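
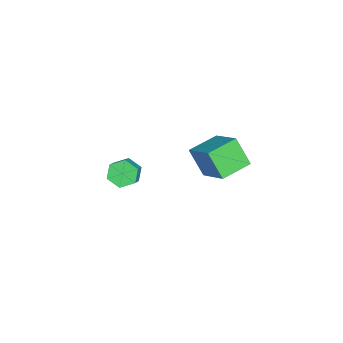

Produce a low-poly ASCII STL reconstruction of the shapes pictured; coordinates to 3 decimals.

solid 
facet normal -0.572 -0.628 -0.528
outer loop
vertex 0.012 1.786 2.951
vertex -1.404 2.846 3.225
vertex 0.397 2.685 1.464
endloop
endfacet
facet normal 0.791 -0.592 -0.153
outer loop
vertex 1.644 4.054 2.615
vertex 0.012 1.786 2.951
vertex 0.397 2.685 1.464
endloop
endfacet
facet normal -0.572 -0.628 -0.528
outer loop
vertex 0.397 2.685 1.464
vertex -1.404 2.846 3.225
vertex -1.019 3.745 1.738
endloop
endfacet
facet normal 0.217 0.505 -0.835
outer loop
vertex -1.019 3.745 1.738
vertex 1.644 4.054 2.615
vertex 0.397 2.685 1.464
endloop
endfacet
facet normal -0.217 -0.505 0.835
outer loop
vertex 0.012 1.786 2.951
vertex -0.157 4.215 4.376
vertex -1.404 2.846 3.225
endloop
endfacet
facet normal 0.791 -0.592 -0.153
outer loop
vertex 1.259 3.155 4.102
vertex 0.012 1.786 2.951
vertex 1.644 4.054 2.615
endloop
endfacet
facet normal -0.217 -0.505 0.835
outer loop
vertex 1.259 3.155 4.102
vertex -0.157 4.215 4.376
vertex 0.012 1.786 2.951
endloop
endfacet
facet normal -0.791 0.592 0.153
outer loop
vertex -1.404 2.846 3.225
vertex -0.157 4.215 4.376
vertex -1.019 3.745 1.738
endloop
endfacet
facet normal 0.217 0.505 -0.835
outer loop
vertex 0.228 5.114 2.889
vertex 1.644 4.054 2.615
vertex -1.019 3.745 1.738
endloop
endfacet
facet normal -0.791 0.592 0.153
outer loop
vertex -1.019 3.745 1.738
vertex -0.157 4.215 4.376
vertex 0.228 5.114 2.889
endloop
endfacet
facet normal 0.572 0.628 0.528
outer loop
vertex 0.228 5.114 2.889
vertex 1.259 3.155 4.102
vertex 1.644 4.054 2.615
endloop
endfacet
facet normal 0.572 0.628 0.528
outer loop
vertex -0.157 4.215 4.376
vertex 1.259 3.155 4.102
vertex 0.228 5.114 2.889
endloop
endfacet
facet normal -0.814 -0.092 -0.573
outer loop
vertex -3.167 -2.903 -4.044
vertex -3.696 -2.911 -3.291
vertex -3.495 -2.114 -3.704
endloop
endfacet
facet normal 0.458 0.506 -0.731
outer loop
vertex -3.167 -2.903 -4.044
vertex -3.495 -2.114 -3.704
vertex -2.255 -2.801 -3.402
endloop
endfacet
facet normal 0.458 0.506 -0.730
outer loop
vertex -2.255 -2.801 -3.402
vertex -3.495 -2.114 -3.704
vertex -2.583 -2.012 -3.061
endloop
endfacet
facet normal 0.814 0.091 0.573
outer loop
vertex -2.255 -2.801 -3.402
vertex -2.583 -2.012 -3.061
vertex -2.784 -2.809 -2.649
endloop
endfacet
facet normal -0.814 -0.092 -0.573
outer loop
vertex -3.495 -2.114 -3.704
vertex -3.696 -2.911 -3.291
vertex -4.024 -2.122 -2.951
endloop
endfacet
facet normal -0.079 0.996 -0.045
outer loop
vertex -3.495 -2.114 -3.704
vertex -4.024 -2.122 -2.951
vertex -2.583 -2.012 -3.061
endloop
endfacet
facet normal -0.079 0.996 -0.045
outer loop
vertex -2.583 -2.012 -3.061
vertex -4.024 -2.122 -2.951
vertex -3.112 -2.02 -2.309
endloop
endfacet
facet normal 0.814 0.091 0.574
outer loop
vertex -2.583 -2.012 -3.061
vertex -3.112 -2.02 -2.309
vertex -2.784 -2.809 -2.649
endloop
endfacet
facet normal -0.814 -0.092 -0.573
outer loop
vertex -4.024 -2.122 -2.951
vertex -3.696 -2.911 -3.291
vertex -4.225 -2.919 -2.538
endloop
endfacet
facet normal -0.538 0.491 0.686
outer loop
vertex -4.024 -2.122 -2.951
vertex -4.225 -2.919 -2.538
vertex -3.112 -2.02 -2.309
endloop
endfacet
facet normal -0.538 0.491 0.686
outer loop
vertex -3.112 -2.02 -2.309
vertex -4.225 -2.919 -2.538
vertex -3.313 -2.817 -1.896
endloop
endfacet
facet normal 0.814 0.092 0.573
outer loop
vertex -3.112 -2.02 -2.309
vertex -3.313 -2.817 -1.896
vertex -2.784 -2.809 -2.649
endloop
endfacet
facet normal -0.814 -0.091 -0.573
outer loop
vertex -4.225 -2.919 -2.538
vertex -3.696 -2.911 -3.291
vertex -3.897 -3.708 -2.879
endloop
endfacet
facet normal -0.458 -0.506 0.731
outer loop
vertex -4.225 -2.919 -2.538
vertex -3.897 -3.708 -2.879
vertex -3.313 -2.817 -1.896
endloop
endfacet
facet normal -0.459 -0.506 0.731
outer loop
vertex -3.313 -2.817 -1.896
vertex -3.897 -3.708 -2.879
vertex -2.985 -3.606 -2.236
endloop
endfacet
facet normal 0.814 0.092 0.573
outer loop
vertex -3.313 -2.817 -1.896
vertex -2.985 -3.606 -2.236
vertex -2.784 -2.809 -2.649
endloop
endfacet
facet normal -0.814 -0.091 -0.574
outer loop
vertex -3.897 -3.708 -2.879
vertex -3.696 -2.911 -3.291
vertex -3.368 -3.7 -3.631
endloop
endfacet
facet normal 0.079 -0.996 0.045
outer loop
vertex -3.897 -3.708 -2.879
vertex -3.368 -3.7 -3.631
vertex -2.985 -3.606 -2.236
endloop
endfacet
facet normal 0.080 -0.996 0.045
outer loop
vertex -2.985 -3.606 -2.236
vertex -3.368 -3.7 -3.631
vertex -2.456 -3.598 -2.989
endloop
endfacet
facet normal 0.814 0.092 0.573
outer loop
vertex -2.985 -3.606 -2.236
vertex -2.456 -3.598 -2.989
vertex -2.784 -2.809 -2.649
endloop
endfacet
facet normal -0.814 -0.092 -0.573
outer loop
vertex -3.368 -3.7 -3.631
vertex -3.696 -2.911 -3.291
vertex -3.167 -2.903 -4.044
endloop
endfacet
facet normal 0.538 -0.491 -0.686
outer loop
vertex -3.368 -3.7 -3.631
vertex -3.167 -2.903 -4.044
vertex -2.456 -3.598 -2.989
endloop
endfacet
facet normal 0.538 -0.491 -0.686
outer loop
vertex -2.456 -3.598 -2.989
vertex -3.167 -2.903 -4.044
vertex -2.255 -2.801 -3.402
endloop
endfacet
facet normal 0.814 0.092 0.573
outer loop
vertex -2.456 -3.598 -2.989
vertex -2.255 -2.801 -3.402
vertex -2.784 -2.809 -2.649
endloop
endfacet

endsolid


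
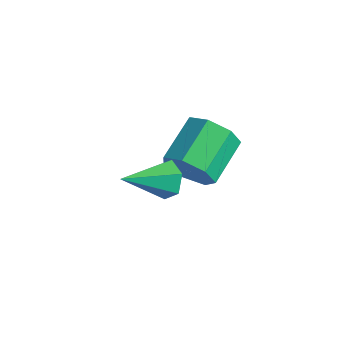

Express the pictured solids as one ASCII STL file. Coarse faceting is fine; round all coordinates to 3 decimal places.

solid 
facet normal 0.274 -0.884 -0.380
outer loop
vertex -1.861 1.27 0.288
vertex -2.217 0.776 1.18
vertex -2.758 0.999 0.272
endloop
endfacet
facet normal -0.095 0.368 -0.925
outer loop
vertex -1.861 1.27 0.288
vertex -2.758 0.999 0.272
vertex -2.407 3.037 1.048
endloop
endfacet
facet normal -0.094 0.368 -0.925
outer loop
vertex -2.407 3.037 1.048
vertex -2.758 0.999 0.272
vertex -3.304 2.767 1.032
endloop
endfacet
facet normal -0.273 0.884 0.380
outer loop
vertex -2.407 3.037 1.048
vertex -3.304 2.767 1.032
vertex -2.763 2.544 1.94
endloop
endfacet
facet normal 0.273 -0.884 -0.380
outer loop
vertex -2.758 0.999 0.272
vertex -2.217 0.776 1.18
vertex -3.247 0.561 0.94
endloop
endfacet
facet normal -0.808 0.004 -0.589
outer loop
vertex -2.758 0.999 0.272
vertex -3.247 0.561 0.94
vertex -3.304 2.767 1.032
endloop
endfacet
facet normal -0.807 0.004 -0.590
outer loop
vertex -3.304 2.767 1.032
vertex -3.247 0.561 0.94
vertex -3.794 2.328 1.7
endloop
endfacet
facet normal -0.274 0.884 0.380
outer loop
vertex -3.304 2.767 1.032
vertex -3.794 2.328 1.7
vertex -2.763 2.544 1.94
endloop
endfacet
facet normal 0.273 -0.884 -0.380
outer loop
vertex -3.247 0.561 0.94
vertex -2.217 0.776 1.18
vertex -2.961 0.284 1.789
endloop
endfacet
facet normal -0.912 -0.364 0.189
outer loop
vertex -3.247 0.561 0.94
vertex -2.961 0.284 1.789
vertex -3.794 2.328 1.7
endloop
endfacet
facet normal -0.912 -0.364 0.189
outer loop
vertex -3.794 2.328 1.7
vertex -2.961 0.284 1.789
vertex -3.508 2.052 2.549
endloop
endfacet
facet normal -0.274 0.884 0.379
outer loop
vertex -3.794 2.328 1.7
vertex -3.508 2.052 2.549
vertex -2.763 2.544 1.94
endloop
endfacet
facet normal 0.274 -0.884 -0.379
outer loop
vertex -2.961 0.284 1.789
vertex -2.217 0.776 1.18
vertex -2.114 0.379 2.179
endloop
endfacet
facet normal -0.329 -0.457 0.826
outer loop
vertex -2.961 0.284 1.789
vertex -2.114 0.379 2.179
vertex -3.508 2.052 2.549
endloop
endfacet
facet normal -0.330 -0.457 0.826
outer loop
vertex -3.508 2.052 2.549
vertex -2.114 0.379 2.179
vertex -2.661 2.146 2.939
endloop
endfacet
facet normal -0.273 0.884 0.380
outer loop
vertex -3.508 2.052 2.549
vertex -2.661 2.146 2.939
vertex -2.763 2.544 1.94
endloop
endfacet
facet normal 0.273 -0.884 -0.379
outer loop
vertex -2.114 0.379 2.179
vertex -2.217 0.776 1.18
vertex -1.344 0.772 1.817
endloop
endfacet
facet normal 0.501 -0.207 0.841
outer loop
vertex -2.114 0.379 2.179
vertex -1.344 0.772 1.817
vertex -2.661 2.146 2.939
endloop
endfacet
facet normal 0.501 -0.206 0.841
outer loop
vertex -2.661 2.146 2.939
vertex -1.344 0.772 1.817
vertex -1.891 2.54 2.577
endloop
endfacet
facet normal -0.274 0.884 0.380
outer loop
vertex -2.661 2.146 2.939
vertex -1.891 2.54 2.577
vertex -2.763 2.544 1.94
endloop
endfacet
facet normal 0.273 -0.884 -0.380
outer loop
vertex -1.344 0.772 1.817
vertex -2.217 0.776 1.18
vertex -1.232 1.169 0.975
endloop
endfacet
facet normal 0.954 0.200 0.221
outer loop
vertex -1.344 0.772 1.817
vertex -1.232 1.169 0.975
vertex -1.891 2.54 2.577
endloop
endfacet
facet normal 0.954 0.199 0.222
outer loop
vertex -1.891 2.54 2.577
vertex -1.232 1.169 0.975
vertex -1.778 2.936 1.735
endloop
endfacet
facet normal -0.273 0.884 0.379
outer loop
vertex -1.891 2.54 2.577
vertex -1.778 2.936 1.735
vertex -2.763 2.544 1.94
endloop
endfacet
facet normal 0.273 -0.884 -0.380
outer loop
vertex -1.232 1.169 0.975
vertex -2.217 0.776 1.18
vertex -1.861 1.27 0.288
endloop
endfacet
facet normal 0.689 0.455 -0.564
outer loop
vertex -1.232 1.169 0.975
vertex -1.861 1.27 0.288
vertex -1.778 2.936 1.735
endloop
endfacet
facet normal 0.689 0.455 -0.564
outer loop
vertex -1.778 2.936 1.735
vertex -1.861 1.27 0.288
vertex -2.407 3.037 1.048
endloop
endfacet
facet normal -0.273 0.884 0.380
outer loop
vertex -1.778 2.936 1.735
vertex -2.407 3.037 1.048
vertex -2.763 2.544 1.94
endloop
endfacet
facet normal 0.240 0.862 -0.447
outer loop
vertex -1.006 -1.462 2.121
vertex -1.26 -1.058 2.763
vertex -0.497 -1.295 2.716
endloop
endfacet
facet normal 0.615 -0.719 -0.324
outer loop
vertex -1.006 -1.462 2.121
vertex -0.497 -1.295 2.716
vertex -1.74 -2.782 3.657
endloop
endfacet
facet normal 0.240 0.862 -0.446
outer loop
vertex -0.497 -1.295 2.716
vertex -1.26 -1.058 2.763
vertex -0.751 -0.892 3.358
endloop
endfacet
facet normal 0.788 -0.330 0.519
outer loop
vertex -0.497 -1.295 2.716
vertex -0.751 -0.892 3.358
vertex -1.74 -2.782 3.657
endloop
endfacet
facet normal 0.241 0.862 -0.446
outer loop
vertex -0.751 -0.892 3.358
vertex -1.26 -1.058 2.763
vertex -1.514 -0.654 3.406
endloop
endfacet
facet normal 0.096 0.107 0.990
outer loop
vertex -0.751 -0.892 3.358
vertex -1.514 -0.654 3.406
vertex -1.74 -2.782 3.657
endloop
endfacet
facet normal 0.240 0.862 -0.447
outer loop
vertex -1.514 -0.654 3.406
vertex -1.26 -1.058 2.763
vertex -2.022 -0.821 2.811
endloop
endfacet
facet normal -0.772 0.155 0.616
outer loop
vertex -1.514 -0.654 3.406
vertex -2.022 -0.821 2.811
vertex -1.74 -2.782 3.657
endloop
endfacet
facet normal 0.240 0.862 -0.447
outer loop
vertex -2.022 -0.821 2.811
vertex -1.26 -1.058 2.763
vertex -1.768 -1.225 2.169
endloop
endfacet
facet normal -0.945 -0.234 -0.227
outer loop
vertex -2.022 -0.821 2.811
vertex -1.768 -1.225 2.169
vertex -1.74 -2.782 3.657
endloop
endfacet
facet normal 0.240 0.862 -0.447
outer loop
vertex -1.768 -1.225 2.169
vertex -1.26 -1.058 2.763
vertex -1.006 -1.462 2.121
endloop
endfacet
facet normal -0.253 -0.671 -0.697
outer loop
vertex -1.768 -1.225 2.169
vertex -1.006 -1.462 2.121
vertex -1.74 -2.782 3.657
endloop
endfacet

endsolid


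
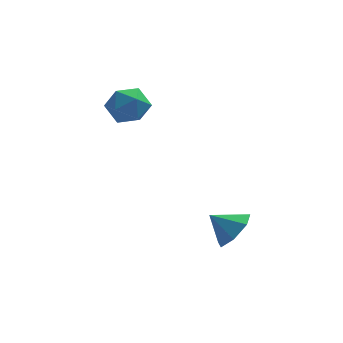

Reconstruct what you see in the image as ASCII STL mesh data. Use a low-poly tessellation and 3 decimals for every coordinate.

solid 
facet normal 0.763 -0.188 -0.618
outer loop
vertex 4.512 -1.481 -1.961
vertex 3.855 -1.779 -2.682
vertex 4.226 -0.845 -2.508
endloop
endfacet
facet normal 0.005 0.653 0.757
outer loop
vertex 4.512 -1.481 -1.961
vertex 4.226 -0.845 -2.508
vertex 2.885 -1.541 -1.898
endloop
endfacet
facet normal 0.763 -0.188 -0.618
outer loop
vertex 4.226 -0.845 -2.508
vertex 3.855 -1.779 -2.682
vertex 3.661 -0.914 -3.185
endloop
endfacet
facet normal -0.370 0.903 0.217
outer loop
vertex 4.226 -0.845 -2.508
vertex 3.661 -0.914 -3.185
vertex 2.885 -1.541 -1.898
endloop
endfacet
facet normal 0.764 -0.188 -0.618
outer loop
vertex 3.661 -0.914 -3.185
vertex 3.855 -1.779 -2.682
vertex 3.242 -1.634 -3.484
endloop
endfacet
facet normal -0.803 0.556 -0.213
outer loop
vertex 3.661 -0.914 -3.185
vertex 3.242 -1.634 -3.484
vertex 2.885 -1.541 -1.898
endloop
endfacet
facet normal 0.764 -0.189 -0.618
outer loop
vertex 3.242 -1.634 -3.484
vertex 3.855 -1.779 -2.682
vertex 3.284 -2.463 -3.179
endloop
endfacet
facet normal -0.969 -0.127 -0.211
outer loop
vertex 3.242 -1.634 -3.484
vertex 3.284 -2.463 -3.179
vertex 2.885 -1.541 -1.898
endloop
endfacet
facet normal 0.763 -0.188 -0.619
outer loop
vertex 3.284 -2.463 -3.179
vertex 3.855 -1.779 -2.682
vertex 3.757 -2.778 -2.5
endloop
endfacet
facet normal -0.742 -0.632 0.224
outer loop
vertex 3.284 -2.463 -3.179
vertex 3.757 -2.778 -2.5
vertex 2.885 -1.541 -1.898
endloop
endfacet
facet normal 0.764 -0.187 -0.618
outer loop
vertex 3.757 -2.778 -2.5
vertex 3.855 -1.779 -2.682
vertex 4.303 -2.341 -1.958
endloop
endfacet
facet normal -0.294 -0.578 0.762
outer loop
vertex 3.757 -2.778 -2.5
vertex 4.303 -2.341 -1.958
vertex 2.885 -1.541 -1.898
endloop
endfacet
facet normal 0.763 -0.188 -0.618
outer loop
vertex 4.303 -2.341 -1.958
vertex 3.855 -1.779 -2.682
vertex 4.512 -1.481 -1.961
endloop
endfacet
facet normal 0.039 -0.006 0.999
outer loop
vertex 4.303 -2.341 -1.958
vertex 4.512 -1.481 -1.961
vertex 2.885 -1.541 -1.898
endloop
endfacet
facet normal -0.775 0.428 0.464
outer loop
vertex -1.163 3.239 1.722
vertex -0.665 3.154 2.633
vertex -0.542 4.008 2.05
endloop
endfacet
facet normal -0.716 0.667 -0.206
outer loop
vertex -1.163 3.239 1.722
vertex -0.542 4.008 2.05
vertex -0.526 3.716 1.051
endloop
endfacet
facet normal -0.757 0.105 -0.645
outer loop
vertex -1.163 3.239 1.722
vertex -0.526 3.716 1.051
vertex -0.639 2.682 1.016
endloop
endfacet
facet normal -0.842 -0.481 -0.245
outer loop
vertex -1.163 3.239 1.722
vertex -0.639 2.682 1.016
vertex -0.725 2.334 1.994
endloop
endfacet
facet normal -0.853 -0.281 0.440
outer loop
vertex -1.163 3.239 1.722
vertex -0.725 2.334 1.994
vertex -0.665 3.154 2.633
endloop
endfacet
facet normal -0.070 0.957 -0.281
outer loop
vertex -0.526 3.716 1.051
vertex -0.542 4.008 2.05
vertex 0.365 3.926 1.546
endloop
endfacet
facet normal -0.164 0.572 0.804
outer loop
vertex -0.542 4.008 2.05
vertex -0.665 3.154 2.633
vertex 0.279 3.578 2.524
endloop
endfacet
facet normal -0.290 -0.575 0.765
outer loop
vertex -0.665 3.154 2.633
vertex -0.725 2.334 1.994
vertex 0.166 2.544 2.489
endloop
endfacet
facet normal -0.272 -0.899 -0.344
outer loop
vertex -0.725 2.334 1.994
vertex -0.639 2.682 1.016
vertex 0.182 2.252 1.49
endloop
endfacet
facet normal -0.136 0.048 -0.990
outer loop
vertex -0.639 2.682 1.016
vertex -0.526 3.716 1.051
vertex 0.305 3.106 0.907
endloop
endfacet
facet normal 0.842 0.481 0.245
outer loop
vertex 0.803 3.021 1.818
vertex 0.365 3.926 1.546
vertex 0.279 3.578 2.524
endloop
endfacet
facet normal 0.757 -0.105 0.645
outer loop
vertex 0.803 3.021 1.818
vertex 0.279 3.578 2.524
vertex 0.166 2.544 2.489
endloop
endfacet
facet normal 0.716 -0.667 0.206
outer loop
vertex 0.803 3.021 1.818
vertex 0.166 2.544 2.489
vertex 0.182 2.252 1.49
endloop
endfacet
facet normal 0.775 -0.428 -0.464
outer loop
vertex 0.803 3.021 1.818
vertex 0.182 2.252 1.49
vertex 0.305 3.106 0.907
endloop
endfacet
facet normal 0.853 0.281 -0.440
outer loop
vertex 0.803 3.021 1.818
vertex 0.305 3.106 0.907
vertex 0.365 3.926 1.546
endloop
endfacet
facet normal 0.272 0.899 0.344
outer loop
vertex 0.279 3.578 2.524
vertex 0.365 3.926 1.546
vertex -0.542 4.008 2.05
endloop
endfacet
facet normal 0.136 -0.048 0.990
outer loop
vertex 0.166 2.544 2.489
vertex 0.279 3.578 2.524
vertex -0.665 3.154 2.633
endloop
endfacet
facet normal 0.070 -0.957 0.281
outer loop
vertex 0.182 2.252 1.49
vertex 0.166 2.544 2.489
vertex -0.725 2.334 1.994
endloop
endfacet
facet normal 0.164 -0.572 -0.804
outer loop
vertex 0.305 3.106 0.907
vertex 0.182 2.252 1.49
vertex -0.639 2.682 1.016
endloop
endfacet
facet normal 0.290 0.575 -0.765
outer loop
vertex 0.365 3.926 1.546
vertex 0.305 3.106 0.907
vertex -0.526 3.716 1.051
endloop
endfacet

endsolid


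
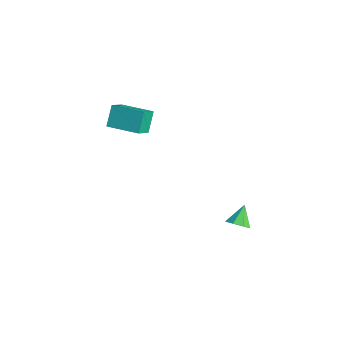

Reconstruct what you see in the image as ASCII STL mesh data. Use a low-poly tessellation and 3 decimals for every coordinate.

solid 
facet normal -0.842 -0.531 -0.097
outer loop
vertex -4.254 -1.134 3.286
vertex -4.712 -0.257 2.459
vertex -3.717 -1.801 2.281
endloop
endfacet
facet normal 0.355 -0.680 0.641
outer loop
vertex -2.168 -0.823 2.461
vertex -4.254 -1.134 3.286
vertex -3.717 -1.801 2.281
endloop
endfacet
facet normal -0.842 -0.531 -0.099
outer loop
vertex -3.717 -1.801 2.281
vertex -4.712 -0.257 2.459
vertex -4.174 -0.923 1.454
endloop
endfacet
facet normal 0.407 -0.505 -0.761
outer loop
vertex -4.174 -0.923 1.454
vertex -2.168 -0.823 2.461
vertex -3.717 -1.801 2.281
endloop
endfacet
facet normal -0.407 0.505 0.761
outer loop
vertex -4.254 -1.134 3.286
vertex -3.163 0.721 2.639
vertex -4.712 -0.257 2.459
endloop
endfacet
facet normal 0.355 -0.681 0.641
outer loop
vertex -2.706 -0.157 3.466
vertex -4.254 -1.134 3.286
vertex -2.168 -0.823 2.461
endloop
endfacet
facet normal -0.407 0.505 0.761
outer loop
vertex -2.706 -0.157 3.466
vertex -3.163 0.721 2.639
vertex -4.254 -1.134 3.286
endloop
endfacet
facet normal -0.355 0.680 -0.641
outer loop
vertex -4.712 -0.257 2.459
vertex -3.163 0.721 2.639
vertex -4.174 -0.923 1.454
endloop
endfacet
facet normal 0.407 -0.505 -0.761
outer loop
vertex -2.626 0.054 1.634
vertex -2.168 -0.823 2.461
vertex -4.174 -0.923 1.454
endloop
endfacet
facet normal -0.355 0.680 -0.641
outer loop
vertex -4.174 -0.923 1.454
vertex -3.163 0.721 2.639
vertex -2.626 0.054 1.634
endloop
endfacet
facet normal 0.841 0.532 0.098
outer loop
vertex -2.626 0.054 1.634
vertex -2.706 -0.157 3.466
vertex -2.168 -0.823 2.461
endloop
endfacet
facet normal 0.842 0.530 0.098
outer loop
vertex -3.163 0.721 2.639
vertex -2.706 -0.157 3.466
vertex -2.626 0.054 1.634
endloop
endfacet
facet normal 0.440 -0.642 -0.628
outer loop
vertex 3.842 1.613 -1.617
vertex 3.29 1.655 -2.046
vertex 3.894 2.004 -1.98
endloop
endfacet
facet normal 0.586 0.508 0.631
outer loop
vertex 3.842 1.613 -1.617
vertex 3.894 2.004 -1.98
vertex 2.75 2.445 -1.274
endloop
endfacet
facet normal 0.440 -0.642 -0.628
outer loop
vertex 3.894 2.004 -1.98
vertex 3.29 1.655 -2.046
vertex 3.593 2.191 -2.382
endloop
endfacet
facet normal 0.415 0.903 0.109
outer loop
vertex 3.894 2.004 -1.98
vertex 3.593 2.191 -2.382
vertex 2.75 2.445 -1.274
endloop
endfacet
facet normal 0.439 -0.642 -0.628
outer loop
vertex 3.593 2.191 -2.382
vertex 3.29 1.655 -2.046
vertex 3.114 2.064 -2.587
endloop
endfacet
facet normal -0.119 0.944 -0.307
outer loop
vertex 3.593 2.191 -2.382
vertex 3.114 2.064 -2.587
vertex 2.75 2.445 -1.274
endloop
endfacet
facet normal 0.440 -0.642 -0.628
outer loop
vertex 3.114 2.064 -2.587
vertex 3.29 1.655 -2.046
vertex 2.739 1.698 -2.476
endloop
endfacet
facet normal -0.703 0.607 -0.371
outer loop
vertex 3.114 2.064 -2.587
vertex 2.739 1.698 -2.476
vertex 2.75 2.445 -1.274
endloop
endfacet
facet normal 0.440 -0.642 -0.628
outer loop
vertex 2.739 1.698 -2.476
vertex 3.29 1.655 -2.046
vertex 2.687 1.307 -2.113
endloop
endfacet
facet normal -0.995 0.089 -0.046
outer loop
vertex 2.739 1.698 -2.476
vertex 2.687 1.307 -2.113
vertex 2.75 2.445 -1.274
endloop
endfacet
facet normal 0.440 -0.642 -0.628
outer loop
vertex 2.687 1.307 -2.113
vertex 3.29 1.655 -2.046
vertex 2.988 1.12 -1.711
endloop
endfacet
facet normal -0.825 -0.305 0.476
outer loop
vertex 2.687 1.307 -2.113
vertex 2.988 1.12 -1.711
vertex 2.75 2.445 -1.274
endloop
endfacet
facet normal 0.439 -0.642 -0.629
outer loop
vertex 2.988 1.12 -1.711
vertex 3.29 1.655 -2.046
vertex 3.467 1.247 -1.506
endloop
endfacet
facet normal -0.290 -0.346 0.892
outer loop
vertex 2.988 1.12 -1.711
vertex 3.467 1.247 -1.506
vertex 2.75 2.445 -1.274
endloop
endfacet
facet normal 0.440 -0.641 -0.629
outer loop
vertex 3.467 1.247 -1.506
vertex 3.29 1.655 -2.046
vertex 3.842 1.613 -1.617
endloop
endfacet
facet normal 0.293 -0.010 0.956
outer loop
vertex 3.467 1.247 -1.506
vertex 3.842 1.613 -1.617
vertex 2.75 2.445 -1.274
endloop
endfacet

endsolid


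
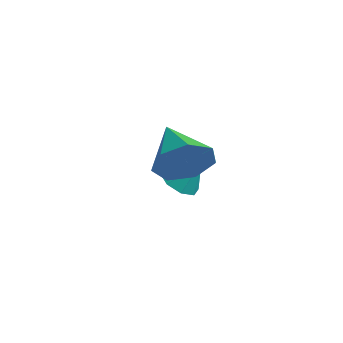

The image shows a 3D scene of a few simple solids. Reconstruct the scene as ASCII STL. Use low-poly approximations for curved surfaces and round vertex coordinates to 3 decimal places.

solid 
facet normal -0.460 -0.412 -0.787
outer loop
vertex -2.172 1.205 -0.93
vertex -2.838 1.52 -0.706
vertex -2.257 1.741 -1.161
endloop
endfacet
facet normal 0.988 0.151 -0.012
outer loop
vertex -2.172 1.205 -0.93
vertex -2.257 1.741 -1.161
vertex -2.282 2.02 0.246
endloop
endfacet
facet normal -0.459 -0.412 -0.787
outer loop
vertex -2.257 1.741 -1.161
vertex -2.838 1.52 -0.706
vertex -2.683 2.147 -1.125
endloop
endfacet
facet normal 0.678 0.723 -0.131
outer loop
vertex -2.257 1.741 -1.161
vertex -2.683 2.147 -1.125
vertex -2.282 2.02 0.246
endloop
endfacet
facet normal -0.460 -0.412 -0.787
outer loop
vertex -2.683 2.147 -1.125
vertex -2.838 1.52 -0.706
vertex -3.199 2.186 -0.844
endloop
endfacet
facet normal 0.108 0.992 0.060
outer loop
vertex -2.683 2.147 -1.125
vertex -3.199 2.186 -0.844
vertex -2.282 2.02 0.246
endloop
endfacet
facet normal -0.460 -0.412 -0.787
outer loop
vertex -3.199 2.186 -0.844
vertex -2.838 1.52 -0.706
vertex -3.504 1.835 -0.482
endloop
endfacet
facet normal -0.390 0.803 0.450
outer loop
vertex -3.199 2.186 -0.844
vertex -3.504 1.835 -0.482
vertex -2.282 2.02 0.246
endloop
endfacet
facet normal -0.460 -0.413 -0.786
outer loop
vertex -3.504 1.835 -0.482
vertex -2.838 1.52 -0.706
vertex -3.419 1.3 -0.251
endloop
endfacet
facet normal -0.523 0.267 0.810
outer loop
vertex -3.504 1.835 -0.482
vertex -3.419 1.3 -0.251
vertex -2.282 2.02 0.246
endloop
endfacet
facet normal -0.459 -0.413 -0.786
outer loop
vertex -3.419 1.3 -0.251
vertex -2.838 1.52 -0.706
vertex -2.994 0.894 -0.286
endloop
endfacet
facet normal -0.214 -0.304 0.929
outer loop
vertex -3.419 1.3 -0.251
vertex -2.994 0.894 -0.286
vertex -2.282 2.02 0.246
endloop
endfacet
facet normal -0.459 -0.413 -0.786
outer loop
vertex -2.994 0.894 -0.286
vertex -2.838 1.52 -0.706
vertex -2.477 0.854 -0.567
endloop
endfacet
facet normal 0.356 -0.574 0.737
outer loop
vertex -2.994 0.894 -0.286
vertex -2.477 0.854 -0.567
vertex -2.282 2.02 0.246
endloop
endfacet
facet normal -0.460 -0.413 -0.786
outer loop
vertex -2.477 0.854 -0.567
vertex -2.838 1.52 -0.706
vertex -2.172 1.205 -0.93
endloop
endfacet
facet normal 0.855 -0.385 0.347
outer loop
vertex -2.477 0.854 -0.567
vertex -2.172 1.205 -0.93
vertex -2.282 2.02 0.246
endloop
endfacet
facet normal 0.878 -0.162 -0.450
outer loop
vertex 1.733 0.106 2.637
vertex 1.287 -0.607 2.025
vertex 1.392 0.415 1.861
endloop
endfacet
facet normal -0.119 0.903 0.412
outer loop
vertex 1.733 0.106 2.637
vertex 1.392 0.415 1.861
vertex -0.407 -0.293 2.895
endloop
endfacet
facet normal 0.878 -0.163 -0.451
outer loop
vertex 1.392 0.415 1.861
vertex 1.287 -0.607 2.025
vertex 0.971 -0.046 1.208
endloop
endfacet
facet normal -0.484 0.831 -0.274
outer loop
vertex 1.392 0.415 1.861
vertex 0.971 -0.046 1.208
vertex -0.407 -0.293 2.895
endloop
endfacet
facet normal 0.877 -0.163 -0.451
outer loop
vertex 0.971 -0.046 1.208
vertex 1.287 -0.607 2.025
vertex 0.788 -0.929 1.171
endloop
endfacet
facet normal -0.774 0.186 -0.605
outer loop
vertex 0.971 -0.046 1.208
vertex 0.788 -0.929 1.171
vertex -0.407 -0.293 2.895
endloop
endfacet
facet normal 0.877 -0.162 -0.452
outer loop
vertex 0.788 -0.929 1.171
vertex 1.287 -0.607 2.025
vertex 0.981 -1.569 1.776
endloop
endfacet
facet normal -0.769 -0.546 -0.332
outer loop
vertex 0.788 -0.929 1.171
vertex 0.981 -1.569 1.776
vertex -0.407 -0.293 2.895
endloop
endfacet
facet normal 0.878 -0.162 -0.451
outer loop
vertex 0.981 -1.569 1.776
vertex 1.287 -0.607 2.025
vertex 1.404 -1.485 2.569
endloop
endfacet
facet normal -0.474 -0.813 0.339
outer loop
vertex 0.981 -1.569 1.776
vertex 1.404 -1.485 2.569
vertex -0.407 -0.293 2.895
endloop
endfacet
facet normal 0.877 -0.163 -0.451
outer loop
vertex 1.404 -1.485 2.569
vertex 1.287 -0.607 2.025
vertex 1.739 -0.74 2.952
endloop
endfacet
facet normal -0.110 -0.415 0.903
outer loop
vertex 1.404 -1.485 2.569
vertex 1.739 -0.74 2.952
vertex -0.407 -0.293 2.895
endloop
endfacet
facet normal 0.878 -0.162 -0.451
outer loop
vertex 1.739 -0.74 2.952
vertex 1.287 -0.607 2.025
vertex 1.733 0.106 2.637
endloop
endfacet
facet normal 0.048 0.349 0.936
outer loop
vertex 1.739 -0.74 2.952
vertex 1.733 0.106 2.637
vertex -0.407 -0.293 2.895
endloop
endfacet

endsolid


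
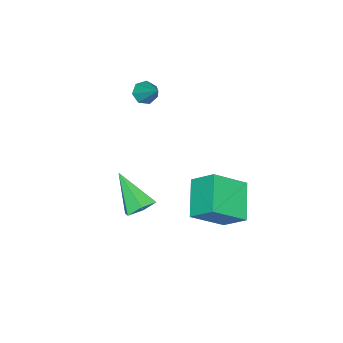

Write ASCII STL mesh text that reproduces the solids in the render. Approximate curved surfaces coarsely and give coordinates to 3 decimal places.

solid 
facet normal -0.380 -0.653 -0.655
outer loop
vertex -0.95 -3.541 2.842
vertex -1.417 -3.163 2.736
vertex -0.877 -3.192 2.452
endloop
endfacet
facet normal 0.989 -0.125 0.073
outer loop
vertex -0.95 -3.541 2.842
vertex -0.877 -3.192 2.452
vertex -0.843 -2.177 3.724
endloop
endfacet
facet normal -0.379 -0.654 -0.655
outer loop
vertex -0.877 -3.192 2.452
vertex -1.417 -3.163 2.736
vertex -1.211 -2.821 2.275
endloop
endfacet
facet normal 0.766 0.492 -0.413
outer loop
vertex -0.877 -3.192 2.452
vertex -1.211 -2.821 2.275
vertex -0.843 -2.177 3.724
endloop
endfacet
facet normal -0.379 -0.654 -0.655
outer loop
vertex -1.211 -2.821 2.275
vertex -1.417 -3.163 2.736
vertex -1.699 -2.708 2.445
endloop
endfacet
facet normal 0.064 0.906 -0.419
outer loop
vertex -1.211 -2.821 2.275
vertex -1.699 -2.708 2.445
vertex -0.843 -2.177 3.724
endloop
endfacet
facet normal -0.379 -0.654 -0.655
outer loop
vertex -1.699 -2.708 2.445
vertex -1.417 -3.163 2.736
vertex -1.975 -2.938 2.834
endloop
endfacet
facet normal -0.589 0.806 0.059
outer loop
vertex -1.699 -2.708 2.445
vertex -1.975 -2.938 2.834
vertex -0.843 -2.177 3.724
endloop
endfacet
facet normal -0.379 -0.653 -0.655
outer loop
vertex -1.975 -2.938 2.834
vertex -1.417 -3.163 2.736
vertex -1.83 -3.338 3.149
endloop
endfacet
facet normal -0.700 0.267 0.662
outer loop
vertex -1.975 -2.938 2.834
vertex -1.83 -3.338 3.149
vertex -0.843 -2.177 3.724
endloop
endfacet
facet normal -0.378 -0.654 -0.655
outer loop
vertex -1.83 -3.338 3.149
vertex -1.417 -3.163 2.736
vertex -1.374 -3.606 3.153
endloop
endfacet
facet normal -0.187 -0.304 0.934
outer loop
vertex -1.83 -3.338 3.149
vertex -1.374 -3.606 3.153
vertex -0.843 -2.177 3.724
endloop
endfacet
facet normal -0.380 -0.653 -0.655
outer loop
vertex -1.374 -3.606 3.153
vertex -1.417 -3.163 2.736
vertex -0.95 -3.541 2.842
endloop
endfacet
facet normal 0.566 -0.479 0.671
outer loop
vertex -1.374 -3.606 3.153
vertex -0.95 -3.541 2.842
vertex -0.843 -2.177 3.724
endloop
endfacet
facet normal -0.775 -0.413 0.479
outer loop
vertex 1.236 0.607 0.672
vertex 1.206 1.653 1.525
vertex 0.017 1.531 -0.505
endloop
endfacet
facet normal 0.023 -0.775 -0.632
outer loop
vertex 1.474 2.307 -1.405
vertex 1.236 0.607 0.672
vertex 0.017 1.531 -0.505
endloop
endfacet
facet normal -0.775 -0.412 0.479
outer loop
vertex 0.017 1.531 -0.505
vertex 1.206 1.653 1.525
vertex -0.013 2.578 0.348
endloop
endfacet
facet normal -0.632 0.479 -0.610
outer loop
vertex -0.013 2.578 0.348
vertex 1.474 2.307 -1.405
vertex 0.017 1.531 -0.505
endloop
endfacet
facet normal 0.632 -0.479 0.610
outer loop
vertex 1.236 0.607 0.672
vertex 2.663 2.429 0.625
vertex 1.206 1.653 1.525
endloop
endfacet
facet normal 0.022 -0.775 -0.632
outer loop
vertex 2.693 1.382 -0.228
vertex 1.236 0.607 0.672
vertex 1.474 2.307 -1.405
endloop
endfacet
facet normal 0.631 -0.479 0.610
outer loop
vertex 2.693 1.382 -0.228
vertex 2.663 2.429 0.625
vertex 1.236 0.607 0.672
endloop
endfacet
facet normal -0.022 0.775 0.632
outer loop
vertex 1.206 1.653 1.525
vertex 2.663 2.429 0.625
vertex -0.013 2.578 0.348
endloop
endfacet
facet normal -0.631 0.479 -0.610
outer loop
vertex 1.444 3.353 -0.552
vertex 1.474 2.307 -1.405
vertex -0.013 2.578 0.348
endloop
endfacet
facet normal -0.022 0.775 0.631
outer loop
vertex -0.013 2.578 0.348
vertex 2.663 2.429 0.625
vertex 1.444 3.353 -0.552
endloop
endfacet
facet normal 0.775 0.413 -0.479
outer loop
vertex 1.444 3.353 -0.552
vertex 2.693 1.382 -0.228
vertex 1.474 2.307 -1.405
endloop
endfacet
facet normal 0.775 0.412 -0.479
outer loop
vertex 2.663 2.429 0.625
vertex 2.693 1.382 -0.228
vertex 1.444 3.353 -0.552
endloop
endfacet
facet normal 0.174 0.636 -0.752
outer loop
vertex 4.39 -0.542 0.377
vertex 3.648 -0.383 0.34
vertex 4.103 0.026 0.791
endloop
endfacet
facet normal 0.806 -0.024 0.592
outer loop
vertex 4.39 -0.542 0.377
vertex 4.103 0.026 0.791
vertex 3.312 -1.617 1.8
endloop
endfacet
facet normal 0.173 0.637 -0.752
outer loop
vertex 4.103 0.026 0.791
vertex 3.648 -0.383 0.34
vertex 3.36 0.185 0.755
endloop
endfacet
facet normal 0.065 0.499 0.864
outer loop
vertex 4.103 0.026 0.791
vertex 3.36 0.185 0.755
vertex 3.312 -1.617 1.8
endloop
endfacet
facet normal 0.173 0.637 -0.751
outer loop
vertex 3.36 0.185 0.755
vertex 3.648 -0.383 0.34
vertex 2.906 -0.224 0.304
endloop
endfacet
facet normal -0.797 0.319 0.513
outer loop
vertex 3.36 0.185 0.755
vertex 2.906 -0.224 0.304
vertex 3.312 -1.617 1.8
endloop
endfacet
facet normal 0.173 0.635 -0.753
outer loop
vertex 2.906 -0.224 0.304
vertex 3.648 -0.383 0.34
vertex 3.193 -0.793 -0.11
endloop
endfacet
facet normal -0.917 -0.384 -0.108
outer loop
vertex 2.906 -0.224 0.304
vertex 3.193 -0.793 -0.11
vertex 3.312 -1.617 1.8
endloop
endfacet
facet normal 0.172 0.635 -0.753
outer loop
vertex 3.193 -0.793 -0.11
vertex 3.648 -0.383 0.34
vertex 3.936 -0.952 -0.074
endloop
endfacet
facet normal -0.176 -0.908 -0.381
outer loop
vertex 3.193 -0.793 -0.11
vertex 3.936 -0.952 -0.074
vertex 3.312 -1.617 1.8
endloop
endfacet
facet normal 0.174 0.635 -0.752
outer loop
vertex 3.936 -0.952 -0.074
vertex 3.648 -0.383 0.34
vertex 4.39 -0.542 0.377
endloop
endfacet
facet normal 0.686 -0.727 -0.030
outer loop
vertex 3.936 -0.952 -0.074
vertex 4.39 -0.542 0.377
vertex 3.312 -1.617 1.8
endloop
endfacet

endsolid


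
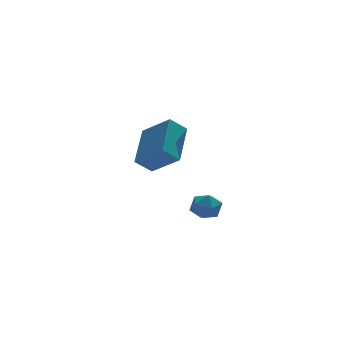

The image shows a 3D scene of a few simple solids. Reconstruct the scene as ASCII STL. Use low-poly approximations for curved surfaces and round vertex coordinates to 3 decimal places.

solid 
facet normal -0.756 -0.022 0.654
outer loop
vertex -1.056 1.494 -1.109
vertex -1.931 2.562 -2.084
vertex -1.913 -0.164 -2.155
endloop
endfacet
facet normal 0.518 -0.632 0.577
outer loop
vertex -1.149 -0.142 -2.816
vertex -1.056 1.494 -1.109
vertex -1.913 -0.164 -2.155
endloop
endfacet
facet normal -0.756 -0.022 0.654
outer loop
vertex -1.913 -0.164 -2.155
vertex -1.931 2.562 -2.084
vertex -2.788 0.903 -3.131
endloop
endfacet
facet normal -0.400 -0.775 -0.489
outer loop
vertex -2.788 0.903 -3.131
vertex -1.149 -0.142 -2.816
vertex -1.913 -0.164 -2.155
endloop
endfacet
facet normal 0.401 0.775 0.489
outer loop
vertex -1.056 1.494 -1.109
vertex -1.167 2.584 -2.745
vertex -1.931 2.562 -2.084
endloop
endfacet
facet normal 0.518 -0.632 0.577
outer loop
vertex -0.292 1.517 -1.769
vertex -1.056 1.494 -1.109
vertex -1.149 -0.142 -2.816
endloop
endfacet
facet normal 0.399 0.775 0.489
outer loop
vertex -0.292 1.517 -1.769
vertex -1.167 2.584 -2.745
vertex -1.056 1.494 -1.109
endloop
endfacet
facet normal -0.518 0.632 -0.577
outer loop
vertex -1.931 2.562 -2.084
vertex -1.167 2.584 -2.745
vertex -2.788 0.903 -3.131
endloop
endfacet
facet normal -0.400 -0.775 -0.490
outer loop
vertex -2.024 0.926 -3.791
vertex -1.149 -0.142 -2.816
vertex -2.788 0.903 -3.131
endloop
endfacet
facet normal -0.518 0.632 -0.577
outer loop
vertex -2.788 0.903 -3.131
vertex -1.167 2.584 -2.745
vertex -2.024 0.926 -3.791
endloop
endfacet
facet normal 0.756 0.022 -0.654
outer loop
vertex -2.024 0.926 -3.791
vertex -0.292 1.517 -1.769
vertex -1.149 -0.142 -2.816
endloop
endfacet
facet normal 0.756 0.022 -0.654
outer loop
vertex -1.167 2.584 -2.745
vertex -0.292 1.517 -1.769
vertex -2.024 0.926 -3.791
endloop
endfacet
facet normal -0.913 0.234 0.333
outer loop
vertex -1.812 -3.387 -4.186
vertex -1.737 -3.856 -3.651
vertex -1.531 -3.178 -3.562
endloop
endfacet
facet normal -0.610 0.792 0.010
outer loop
vertex -1.812 -3.387 -4.186
vertex -1.531 -3.178 -3.562
vertex -1.246 -2.951 -4.178
endloop
endfacet
facet normal -0.453 0.600 -0.660
outer loop
vertex -1.812 -3.387 -4.186
vertex -1.246 -2.951 -4.178
vertex -1.276 -3.49 -4.647
endloop
endfacet
facet normal -0.659 -0.079 -0.748
outer loop
vertex -1.812 -3.387 -4.186
vertex -1.276 -3.49 -4.647
vertex -1.579 -4.049 -4.321
endloop
endfacet
facet normal -0.943 -0.304 -0.135
outer loop
vertex -1.812 -3.387 -4.186
vertex -1.579 -4.049 -4.321
vertex -1.737 -3.856 -3.651
endloop
endfacet
facet normal 0.002 0.938 0.347
outer loop
vertex -1.246 -2.951 -4.178
vertex -1.531 -3.178 -3.562
vertex -0.821 -3.151 -3.639
endloop
endfacet
facet normal -0.489 0.034 0.872
outer loop
vertex -1.531 -3.178 -3.562
vertex -1.737 -3.856 -3.651
vertex -1.124 -3.71 -3.313
endloop
endfacet
facet normal -0.538 -0.835 0.114
outer loop
vertex -1.737 -3.856 -3.651
vertex -1.579 -4.049 -4.321
vertex -1.154 -4.249 -3.782
endloop
endfacet
facet normal -0.077 -0.471 -0.879
outer loop
vertex -1.579 -4.049 -4.321
vertex -1.276 -3.49 -4.647
vertex -0.869 -4.022 -4.398
endloop
endfacet
facet normal 0.257 0.626 -0.736
outer loop
vertex -1.276 -3.49 -4.647
vertex -1.246 -2.951 -4.178
vertex -0.663 -3.344 -4.309
endloop
endfacet
facet normal 0.659 0.079 0.748
outer loop
vertex -0.588 -3.813 -3.774
vertex -0.821 -3.151 -3.639
vertex -1.124 -3.71 -3.313
endloop
endfacet
facet normal 0.453 -0.600 0.660
outer loop
vertex -0.588 -3.813 -3.774
vertex -1.124 -3.71 -3.313
vertex -1.154 -4.249 -3.782
endloop
endfacet
facet normal 0.610 -0.792 -0.010
outer loop
vertex -0.588 -3.813 -3.774
vertex -1.154 -4.249 -3.782
vertex -0.869 -4.022 -4.398
endloop
endfacet
facet normal 0.913 -0.234 -0.333
outer loop
vertex -0.588 -3.813 -3.774
vertex -0.869 -4.022 -4.398
vertex -0.663 -3.344 -4.309
endloop
endfacet
facet normal 0.943 0.304 0.135
outer loop
vertex -0.588 -3.813 -3.774
vertex -0.663 -3.344 -4.309
vertex -0.821 -3.151 -3.639
endloop
endfacet
facet normal 0.077 0.471 0.879
outer loop
vertex -1.124 -3.71 -3.313
vertex -0.821 -3.151 -3.639
vertex -1.531 -3.178 -3.562
endloop
endfacet
facet normal -0.257 -0.626 0.736
outer loop
vertex -1.154 -4.249 -3.782
vertex -1.124 -3.71 -3.313
vertex -1.737 -3.856 -3.651
endloop
endfacet
facet normal -0.002 -0.938 -0.347
outer loop
vertex -0.869 -4.022 -4.398
vertex -1.154 -4.249 -3.782
vertex -1.579 -4.049 -4.321
endloop
endfacet
facet normal 0.489 -0.034 -0.872
outer loop
vertex -0.663 -3.344 -4.309
vertex -0.869 -4.022 -4.398
vertex -1.276 -3.49 -4.647
endloop
endfacet
facet normal 0.538 0.835 -0.114
outer loop
vertex -0.821 -3.151 -3.639
vertex -0.663 -3.344 -4.309
vertex -1.246 -2.951 -4.178
endloop
endfacet

endsolid


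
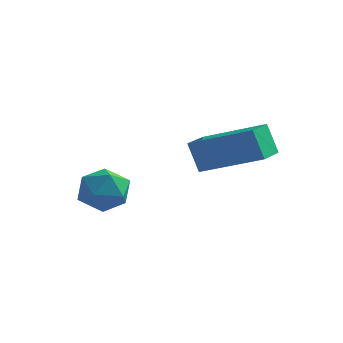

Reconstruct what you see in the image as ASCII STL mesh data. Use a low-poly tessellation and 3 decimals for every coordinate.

solid 
facet normal -0.930 -0.022 -0.367
outer loop
vertex -2.015 -1.194 -0.756
vertex -1.999 -0.189 -0.857
vertex -1.648 -1.293 -1.681
endloop
endfacet
facet normal -0.016 -0.995 0.100
outer loop
vertex 0.119 -1.251 -0.983
vertex -2.015 -1.194 -0.756
vertex -1.648 -1.293 -1.681
endloop
endfacet
facet normal -0.930 -0.022 -0.367
outer loop
vertex -1.648 -1.293 -1.681
vertex -1.999 -0.189 -0.857
vertex -1.632 -0.288 -1.782
endloop
endfacet
facet normal 0.368 -0.099 -0.925
outer loop
vertex -1.632 -0.288 -1.782
vertex 0.119 -1.251 -0.983
vertex -1.648 -1.293 -1.681
endloop
endfacet
facet normal -0.368 0.099 0.925
outer loop
vertex -2.015 -1.194 -0.756
vertex -0.232 -0.147 -0.159
vertex -1.999 -0.189 -0.857
endloop
endfacet
facet normal -0.016 -0.995 0.100
outer loop
vertex -0.248 -1.152 -0.058
vertex -2.015 -1.194 -0.756
vertex 0.119 -1.251 -0.983
endloop
endfacet
facet normal -0.368 0.099 0.925
outer loop
vertex -0.248 -1.152 -0.058
vertex -0.232 -0.147 -0.159
vertex -2.015 -1.194 -0.756
endloop
endfacet
facet normal 0.016 0.995 -0.100
outer loop
vertex -1.999 -0.189 -0.857
vertex -0.232 -0.147 -0.159
vertex -1.632 -0.288 -1.782
endloop
endfacet
facet normal 0.368 -0.099 -0.925
outer loop
vertex 0.135 -0.246 -1.084
vertex 0.119 -1.251 -0.983
vertex -1.632 -0.288 -1.782
endloop
endfacet
facet normal 0.016 0.995 -0.100
outer loop
vertex -1.632 -0.288 -1.782
vertex -0.232 -0.147 -0.159
vertex 0.135 -0.246 -1.084
endloop
endfacet
facet normal 0.930 0.022 0.367
outer loop
vertex 0.135 -0.246 -1.084
vertex -0.248 -1.152 -0.058
vertex 0.119 -1.251 -0.983
endloop
endfacet
facet normal 0.930 0.022 0.367
outer loop
vertex -0.232 -0.147 -0.159
vertex -0.248 -1.152 -0.058
vertex 0.135 -0.246 -1.084
endloop
endfacet
facet normal -0.509 0.818 0.268
outer loop
vertex -3.278 -2.962 -1.82
vertex -3.891 -3.386 -1.688
vertex -3.393 -3.258 -1.133
endloop
endfacet
facet normal 0.186 0.891 0.415
outer loop
vertex -3.278 -2.962 -1.82
vertex -3.393 -3.258 -1.133
vertex -2.699 -3.262 -1.436
endloop
endfacet
facet normal 0.550 0.812 -0.194
outer loop
vertex -3.278 -2.962 -1.82
vertex -2.699 -3.262 -1.436
vertex -2.769 -3.392 -2.178
endloop
endfacet
facet normal 0.080 0.692 -0.718
outer loop
vertex -3.278 -2.962 -1.82
vertex -2.769 -3.392 -2.178
vertex -3.506 -3.469 -2.334
endloop
endfacet
facet normal -0.574 0.696 -0.432
outer loop
vertex -3.278 -2.962 -1.82
vertex -3.506 -3.469 -2.334
vertex -3.891 -3.386 -1.688
endloop
endfacet
facet normal 0.375 0.362 0.854
outer loop
vertex -2.699 -3.262 -1.436
vertex -3.393 -3.258 -1.133
vertex -2.954 -3.871 -1.066
endloop
endfacet
facet normal -0.749 0.244 0.616
outer loop
vertex -3.393 -3.258 -1.133
vertex -3.891 -3.386 -1.688
vertex -3.691 -3.948 -1.222
endloop
endfacet
facet normal -0.856 0.045 -0.516
outer loop
vertex -3.891 -3.386 -1.688
vertex -3.506 -3.469 -2.334
vertex -3.761 -4.078 -1.964
endloop
endfacet
facet normal 0.203 0.038 -0.978
outer loop
vertex -3.506 -3.469 -2.334
vertex -2.769 -3.392 -2.178
vertex -3.067 -4.082 -2.267
endloop
endfacet
facet normal 0.963 0.234 -0.132
outer loop
vertex -2.769 -3.392 -2.178
vertex -2.699 -3.262 -1.436
vertex -2.569 -3.954 -1.712
endloop
endfacet
facet normal -0.080 -0.692 0.718
outer loop
vertex -3.182 -4.378 -1.58
vertex -2.954 -3.871 -1.066
vertex -3.691 -3.948 -1.222
endloop
endfacet
facet normal -0.550 -0.812 0.194
outer loop
vertex -3.182 -4.378 -1.58
vertex -3.691 -3.948 -1.222
vertex -3.761 -4.078 -1.964
endloop
endfacet
facet normal -0.186 -0.891 -0.415
outer loop
vertex -3.182 -4.378 -1.58
vertex -3.761 -4.078 -1.964
vertex -3.067 -4.082 -2.267
endloop
endfacet
facet normal 0.509 -0.818 -0.268
outer loop
vertex -3.182 -4.378 -1.58
vertex -3.067 -4.082 -2.267
vertex -2.569 -3.954 -1.712
endloop
endfacet
facet normal 0.574 -0.696 0.432
outer loop
vertex -3.182 -4.378 -1.58
vertex -2.569 -3.954 -1.712
vertex -2.954 -3.871 -1.066
endloop
endfacet
facet normal -0.203 -0.038 0.978
outer loop
vertex -3.691 -3.948 -1.222
vertex -2.954 -3.871 -1.066
vertex -3.393 -3.258 -1.133
endloop
endfacet
facet normal -0.963 -0.234 0.132
outer loop
vertex -3.761 -4.078 -1.964
vertex -3.691 -3.948 -1.222
vertex -3.891 -3.386 -1.688
endloop
endfacet
facet normal -0.375 -0.362 -0.854
outer loop
vertex -3.067 -4.082 -2.267
vertex -3.761 -4.078 -1.964
vertex -3.506 -3.469 -2.334
endloop
endfacet
facet normal 0.749 -0.244 -0.616
outer loop
vertex -2.569 -3.954 -1.712
vertex -3.067 -4.082 -2.267
vertex -2.769 -3.392 -2.178
endloop
endfacet
facet normal 0.856 -0.045 0.516
outer loop
vertex -2.954 -3.871 -1.066
vertex -2.569 -3.954 -1.712
vertex -2.699 -3.262 -1.436
endloop
endfacet

endsolid


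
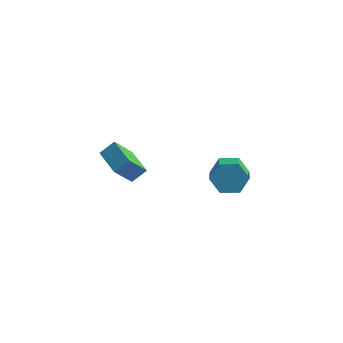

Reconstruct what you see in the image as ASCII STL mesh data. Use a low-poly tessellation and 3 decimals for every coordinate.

solid 
facet normal -0.377 0.801 -0.464
outer loop
vertex 2.516 2.008 2.04
vertex 1.895 2.127 2.749
vertex 2.746 2.549 2.787
endloop
endfacet
facet normal 0.894 0.183 -0.408
outer loop
vertex 2.516 2.008 2.04
vertex 2.746 2.549 2.787
vertex 3.246 0.453 2.942
endloop
endfacet
facet normal 0.894 0.183 -0.408
outer loop
vertex 3.246 0.453 2.942
vertex 2.746 2.549 2.787
vertex 3.476 0.994 3.689
endloop
endfacet
facet normal 0.376 -0.802 0.465
outer loop
vertex 3.246 0.453 2.942
vertex 3.476 0.994 3.689
vertex 2.625 0.573 3.651
endloop
endfacet
facet normal -0.377 0.801 -0.465
outer loop
vertex 2.746 2.549 2.787
vertex 1.895 2.127 2.749
vertex 2.124 2.668 3.496
endloop
endfacet
facet normal 0.656 0.585 0.477
outer loop
vertex 2.746 2.549 2.787
vertex 2.124 2.668 3.496
vertex 3.476 0.994 3.689
endloop
endfacet
facet normal 0.656 0.585 0.477
outer loop
vertex 3.476 0.994 3.689
vertex 2.124 2.668 3.496
vertex 2.854 1.113 4.398
endloop
endfacet
facet normal 0.376 -0.802 0.464
outer loop
vertex 3.476 0.994 3.689
vertex 2.854 1.113 4.398
vertex 2.625 0.573 3.651
endloop
endfacet
facet normal -0.376 0.801 -0.465
outer loop
vertex 2.124 2.668 3.496
vertex 1.895 2.127 2.749
vertex 1.274 2.247 3.458
endloop
endfacet
facet normal -0.238 0.401 0.884
outer loop
vertex 2.124 2.668 3.496
vertex 1.274 2.247 3.458
vertex 2.854 1.113 4.398
endloop
endfacet
facet normal -0.238 0.401 0.884
outer loop
vertex 2.854 1.113 4.398
vertex 1.274 2.247 3.458
vertex 2.004 0.692 4.36
endloop
endfacet
facet normal 0.376 -0.802 0.464
outer loop
vertex 2.854 1.113 4.398
vertex 2.004 0.692 4.36
vertex 2.625 0.573 3.651
endloop
endfacet
facet normal -0.376 0.802 -0.465
outer loop
vertex 1.274 2.247 3.458
vertex 1.895 2.127 2.749
vertex 1.044 1.706 2.711
endloop
endfacet
facet normal -0.894 -0.183 0.408
outer loop
vertex 1.274 2.247 3.458
vertex 1.044 1.706 2.711
vertex 2.004 0.692 4.36
endloop
endfacet
facet normal -0.894 -0.183 0.408
outer loop
vertex 2.004 0.692 4.36
vertex 1.044 1.706 2.711
vertex 1.774 0.151 3.613
endloop
endfacet
facet normal 0.377 -0.801 0.464
outer loop
vertex 2.004 0.692 4.36
vertex 1.774 0.151 3.613
vertex 2.625 0.573 3.651
endloop
endfacet
facet normal -0.376 0.802 -0.464
outer loop
vertex 1.044 1.706 2.711
vertex 1.895 2.127 2.749
vertex 1.666 1.587 2.002
endloop
endfacet
facet normal -0.656 -0.585 -0.477
outer loop
vertex 1.044 1.706 2.711
vertex 1.666 1.587 2.002
vertex 1.774 0.151 3.613
endloop
endfacet
facet normal -0.656 -0.585 -0.477
outer loop
vertex 1.774 0.151 3.613
vertex 1.666 1.587 2.002
vertex 2.396 0.032 2.904
endloop
endfacet
facet normal 0.377 -0.801 0.465
outer loop
vertex 1.774 0.151 3.613
vertex 2.396 0.032 2.904
vertex 2.625 0.573 3.651
endloop
endfacet
facet normal -0.376 0.802 -0.464
outer loop
vertex 1.666 1.587 2.002
vertex 1.895 2.127 2.749
vertex 2.516 2.008 2.04
endloop
endfacet
facet normal 0.238 -0.401 -0.884
outer loop
vertex 1.666 1.587 2.002
vertex 2.516 2.008 2.04
vertex 2.396 0.032 2.904
endloop
endfacet
facet normal 0.238 -0.401 -0.884
outer loop
vertex 2.396 0.032 2.904
vertex 2.516 2.008 2.04
vertex 3.246 0.453 2.942
endloop
endfacet
facet normal 0.376 -0.801 0.465
outer loop
vertex 2.396 0.032 2.904
vertex 3.246 0.453 2.942
vertex 2.625 0.573 3.651
endloop
endfacet
facet normal -0.795 0.596 0.110
outer loop
vertex -4.106 1.572 3.257
vertex -3.611 2.456 2.045
vertex -4.625 0.996 2.625
endloop
endfacet
facet normal -0.314 -0.559 0.767
outer loop
vertex -3.249 -0.036 2.435
vertex -4.106 1.572 3.257
vertex -4.625 0.996 2.625
endloop
endfacet
facet normal -0.795 0.596 0.110
outer loop
vertex -4.625 0.996 2.625
vertex -3.611 2.456 2.045
vertex -4.13 1.88 1.413
endloop
endfacet
facet normal -0.519 -0.576 -0.632
outer loop
vertex -4.13 1.88 1.413
vertex -3.249 -0.036 2.435
vertex -4.625 0.996 2.625
endloop
endfacet
facet normal 0.519 0.576 0.632
outer loop
vertex -4.106 1.572 3.257
vertex -2.235 1.424 1.855
vertex -3.611 2.456 2.045
endloop
endfacet
facet normal -0.314 -0.559 0.767
outer loop
vertex -2.73 0.54 3.067
vertex -4.106 1.572 3.257
vertex -3.249 -0.036 2.435
endloop
endfacet
facet normal 0.519 0.576 0.632
outer loop
vertex -2.73 0.54 3.067
vertex -2.235 1.424 1.855
vertex -4.106 1.572 3.257
endloop
endfacet
facet normal 0.314 0.559 -0.767
outer loop
vertex -3.611 2.456 2.045
vertex -2.235 1.424 1.855
vertex -4.13 1.88 1.413
endloop
endfacet
facet normal -0.519 -0.576 -0.632
outer loop
vertex -2.754 0.848 1.223
vertex -3.249 -0.036 2.435
vertex -4.13 1.88 1.413
endloop
endfacet
facet normal 0.314 0.559 -0.767
outer loop
vertex -4.13 1.88 1.413
vertex -2.235 1.424 1.855
vertex -2.754 0.848 1.223
endloop
endfacet
facet normal 0.795 -0.596 -0.110
outer loop
vertex -2.754 0.848 1.223
vertex -2.73 0.54 3.067
vertex -3.249 -0.036 2.435
endloop
endfacet
facet normal 0.795 -0.596 -0.110
outer loop
vertex -2.235 1.424 1.855
vertex -2.73 0.54 3.067
vertex -2.754 0.848 1.223
endloop
endfacet

endsolid


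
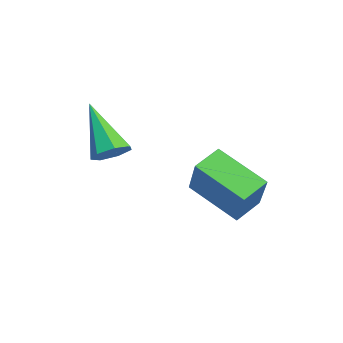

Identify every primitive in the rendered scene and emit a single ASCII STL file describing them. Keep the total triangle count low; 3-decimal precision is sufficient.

solid 
facet normal 0.674 0.260 -0.691
outer loop
vertex 2.568 -1.21 -2.503
vertex 2.085 -1.26 -2.993
vertex 2.259 -0.709 -2.616
endloop
endfacet
facet normal 0.321 0.392 0.862
outer loop
vertex 2.568 -1.21 -2.503
vertex 2.259 -0.709 -2.616
vertex 0.635 -1.82 -1.507
endloop
endfacet
facet normal 0.674 0.260 -0.691
outer loop
vertex 2.259 -0.709 -2.616
vertex 2.085 -1.26 -2.993
vertex 1.819 -0.624 -3.013
endloop
endfacet
facet normal -0.259 0.845 0.468
outer loop
vertex 2.259 -0.709 -2.616
vertex 1.819 -0.624 -3.013
vertex 0.635 -1.82 -1.507
endloop
endfacet
facet normal 0.674 0.260 -0.691
outer loop
vertex 1.819 -0.624 -3.013
vertex 2.085 -1.26 -2.993
vertex 1.579 -1.017 -3.395
endloop
endfacet
facet normal -0.783 0.608 -0.133
outer loop
vertex 1.819 -0.624 -3.013
vertex 1.579 -1.017 -3.395
vertex 0.635 -1.82 -1.507
endloop
endfacet
facet normal 0.674 0.259 -0.692
outer loop
vertex 1.579 -1.017 -3.395
vertex 2.085 -1.26 -2.993
vertex 1.72 -1.594 -3.474
endloop
endfacet
facet normal -0.860 -0.143 -0.491
outer loop
vertex 1.579 -1.017 -3.395
vertex 1.72 -1.594 -3.474
vertex 0.635 -1.82 -1.507
endloop
endfacet
facet normal 0.673 0.261 -0.692
outer loop
vertex 1.72 -1.594 -3.474
vertex 2.085 -1.26 -2.993
vertex 2.136 -1.919 -3.192
endloop
endfacet
facet normal -0.430 -0.839 -0.333
outer loop
vertex 1.72 -1.594 -3.474
vertex 2.136 -1.919 -3.192
vertex 0.635 -1.82 -1.507
endloop
endfacet
facet normal 0.675 0.261 -0.690
outer loop
vertex 2.136 -1.919 -3.192
vertex 2.085 -1.26 -2.993
vertex 2.513 -1.748 -2.759
endloop
endfacet
facet normal 0.183 -0.958 0.219
outer loop
vertex 2.136 -1.919 -3.192
vertex 2.513 -1.748 -2.759
vertex 0.635 -1.82 -1.507
endloop
endfacet
facet normal 0.674 0.260 -0.691
outer loop
vertex 2.513 -1.748 -2.759
vertex 2.085 -1.26 -2.993
vertex 2.568 -1.21 -2.503
endloop
endfacet
facet normal 0.517 -0.410 0.751
outer loop
vertex 2.513 -1.748 -2.759
vertex 2.568 -1.21 -2.503
vertex 0.635 -1.82 -1.507
endloop
endfacet
facet normal -0.614 -0.661 0.432
outer loop
vertex 3.689 1.104 -2.819
vertex 3.094 1.899 -2.449
vertex 2.69 1.053 -4.315
endloop
endfacet
facet normal 0.561 -0.750 -0.349
outer loop
vertex 3.906 2.361 -5.171
vertex 3.689 1.104 -2.819
vertex 2.69 1.053 -4.315
endloop
endfacet
facet normal -0.614 -0.661 0.432
outer loop
vertex 2.69 1.053 -4.315
vertex 3.094 1.899 -2.449
vertex 2.095 1.848 -3.945
endloop
endfacet
facet normal -0.555 -0.028 -0.831
outer loop
vertex 2.095 1.848 -3.945
vertex 3.906 2.361 -5.171
vertex 2.69 1.053 -4.315
endloop
endfacet
facet normal 0.555 0.028 0.831
outer loop
vertex 3.689 1.104 -2.819
vertex 4.31 3.207 -3.305
vertex 3.094 1.899 -2.449
endloop
endfacet
facet normal 0.561 -0.750 -0.349
outer loop
vertex 4.905 2.412 -3.675
vertex 3.689 1.104 -2.819
vertex 3.906 2.361 -5.171
endloop
endfacet
facet normal 0.555 0.028 0.831
outer loop
vertex 4.905 2.412 -3.675
vertex 4.31 3.207 -3.305
vertex 3.689 1.104 -2.819
endloop
endfacet
facet normal -0.561 0.750 0.349
outer loop
vertex 3.094 1.899 -2.449
vertex 4.31 3.207 -3.305
vertex 2.095 1.848 -3.945
endloop
endfacet
facet normal -0.555 -0.028 -0.831
outer loop
vertex 3.311 3.156 -4.801
vertex 3.906 2.361 -5.171
vertex 2.095 1.848 -3.945
endloop
endfacet
facet normal -0.561 0.750 0.349
outer loop
vertex 2.095 1.848 -3.945
vertex 4.31 3.207 -3.305
vertex 3.311 3.156 -4.801
endloop
endfacet
facet normal 0.614 0.661 -0.432
outer loop
vertex 3.311 3.156 -4.801
vertex 4.905 2.412 -3.675
vertex 3.906 2.361 -5.171
endloop
endfacet
facet normal 0.614 0.661 -0.432
outer loop
vertex 4.31 3.207 -3.305
vertex 4.905 2.412 -3.675
vertex 3.311 3.156 -4.801
endloop
endfacet

endsolid


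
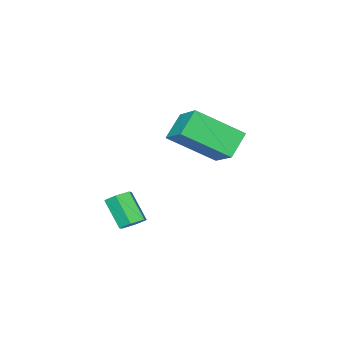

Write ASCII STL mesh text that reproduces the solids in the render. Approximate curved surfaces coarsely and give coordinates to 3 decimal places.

solid 
facet normal -0.565 0.615 -0.551
outer loop
vertex -3.947 -1.488 3.259
vertex -3.416 -0.373 3.959
vertex -3.064 -1.402 2.45
endloop
endfacet
facet normal -0.375 -0.785 -0.493
outer loop
vertex -1.884 -2.687 3.601
vertex -3.947 -1.488 3.259
vertex -3.064 -1.402 2.45
endloop
endfacet
facet normal -0.565 0.615 -0.551
outer loop
vertex -3.064 -1.402 2.45
vertex -3.416 -0.373 3.959
vertex -2.533 -0.286 3.151
endloop
endfacet
facet normal 0.736 0.073 -0.673
outer loop
vertex -2.533 -0.286 3.151
vertex -1.884 -2.687 3.601
vertex -3.064 -1.402 2.45
endloop
endfacet
facet normal -0.736 -0.072 0.673
outer loop
vertex -3.947 -1.488 3.259
vertex -2.236 -1.658 5.11
vertex -3.416 -0.373 3.959
endloop
endfacet
facet normal -0.374 -0.785 -0.494
outer loop
vertex -2.767 -2.774 4.409
vertex -3.947 -1.488 3.259
vertex -1.884 -2.687 3.601
endloop
endfacet
facet normal -0.736 -0.073 0.673
outer loop
vertex -2.767 -2.774 4.409
vertex -2.236 -1.658 5.11
vertex -3.947 -1.488 3.259
endloop
endfacet
facet normal 0.374 0.785 0.493
outer loop
vertex -3.416 -0.373 3.959
vertex -2.236 -1.658 5.11
vertex -2.533 -0.286 3.151
endloop
endfacet
facet normal 0.736 0.073 -0.674
outer loop
vertex -1.353 -1.572 4.301
vertex -1.884 -2.687 3.601
vertex -2.533 -0.286 3.151
endloop
endfacet
facet normal 0.375 0.785 0.493
outer loop
vertex -2.533 -0.286 3.151
vertex -2.236 -1.658 5.11
vertex -1.353 -1.572 4.301
endloop
endfacet
facet normal 0.565 -0.615 0.551
outer loop
vertex -1.353 -1.572 4.301
vertex -2.767 -2.774 4.409
vertex -1.884 -2.687 3.601
endloop
endfacet
facet normal 0.565 -0.615 0.551
outer loop
vertex -2.236 -1.658 5.11
vertex -2.767 -2.774 4.409
vertex -1.353 -1.572 4.301
endloop
endfacet
facet normal 0.131 0.624 -0.771
outer loop
vertex -0.236 -3.407 -0.457
vertex -0.753 -3.228 -0.4
vertex -0.344 -2.979 -0.129
endloop
endfacet
facet normal 0.972 0.074 0.223
outer loop
vertex -0.236 -3.407 -0.457
vertex -0.344 -2.979 -0.129
vertex -0.41 -4.25 0.582
endloop
endfacet
facet normal 0.972 0.075 0.224
outer loop
vertex -0.41 -4.25 0.582
vertex -0.344 -2.979 -0.129
vertex -0.519 -3.822 0.911
endloop
endfacet
facet normal -0.129 -0.625 0.770
outer loop
vertex -0.41 -4.25 0.582
vertex -0.519 -3.822 0.911
vertex -0.927 -4.072 0.64
endloop
endfacet
facet normal 0.129 0.626 -0.769
outer loop
vertex -0.344 -2.979 -0.129
vertex -0.753 -3.228 -0.4
vertex -0.861 -2.801 -0.071
endloop
endfacet
facet normal 0.315 0.711 0.629
outer loop
vertex -0.344 -2.979 -0.129
vertex -0.861 -2.801 -0.071
vertex -0.519 -3.822 0.911
endloop
endfacet
facet normal 0.314 0.711 0.630
outer loop
vertex -0.519 -3.822 0.911
vertex -0.861 -2.801 -0.071
vertex -1.036 -3.644 0.968
endloop
endfacet
facet normal -0.130 -0.624 0.771
outer loop
vertex -0.519 -3.822 0.911
vertex -1.036 -3.644 0.968
vertex -0.927 -4.072 0.64
endloop
endfacet
facet normal 0.129 0.626 -0.769
outer loop
vertex -0.861 -2.801 -0.071
vertex -0.753 -3.228 -0.4
vertex -1.27 -3.05 -0.342
endloop
endfacet
facet normal -0.656 0.636 0.406
outer loop
vertex -0.861 -2.801 -0.071
vertex -1.27 -3.05 -0.342
vertex -1.036 -3.644 0.968
endloop
endfacet
facet normal -0.657 0.635 0.405
outer loop
vertex -1.036 -3.644 0.968
vertex -1.27 -3.05 -0.342
vertex -1.444 -3.893 0.697
endloop
endfacet
facet normal -0.131 -0.624 0.770
outer loop
vertex -1.036 -3.644 0.968
vertex -1.444 -3.893 0.697
vertex -0.927 -4.072 0.64
endloop
endfacet
facet normal 0.129 0.625 -0.770
outer loop
vertex -1.27 -3.05 -0.342
vertex -0.753 -3.228 -0.4
vertex -1.161 -3.478 -0.671
endloop
endfacet
facet normal -0.972 -0.075 -0.224
outer loop
vertex -1.27 -3.05 -0.342
vertex -1.161 -3.478 -0.671
vertex -1.444 -3.893 0.697
endloop
endfacet
facet normal -0.972 -0.074 -0.223
outer loop
vertex -1.444 -3.893 0.697
vertex -1.161 -3.478 -0.671
vertex -1.336 -4.321 0.369
endloop
endfacet
facet normal -0.131 -0.624 0.771
outer loop
vertex -1.444 -3.893 0.697
vertex -1.336 -4.321 0.369
vertex -0.927 -4.072 0.64
endloop
endfacet
facet normal 0.130 0.624 -0.771
outer loop
vertex -1.161 -3.478 -0.671
vertex -0.753 -3.228 -0.4
vertex -0.644 -3.656 -0.728
endloop
endfacet
facet normal -0.314 -0.711 -0.629
outer loop
vertex -1.161 -3.478 -0.671
vertex -0.644 -3.656 -0.728
vertex -1.336 -4.321 0.369
endloop
endfacet
facet normal -0.315 -0.710 -0.629
outer loop
vertex -1.336 -4.321 0.369
vertex -0.644 -3.656 -0.728
vertex -0.819 -4.499 0.311
endloop
endfacet
facet normal -0.129 -0.626 0.769
outer loop
vertex -1.336 -4.321 0.369
vertex -0.819 -4.499 0.311
vertex -0.927 -4.072 0.64
endloop
endfacet
facet normal 0.131 0.624 -0.770
outer loop
vertex -0.644 -3.656 -0.728
vertex -0.753 -3.228 -0.4
vertex -0.236 -3.407 -0.457
endloop
endfacet
facet normal 0.657 -0.636 -0.405
outer loop
vertex -0.644 -3.656 -0.728
vertex -0.236 -3.407 -0.457
vertex -0.819 -4.499 0.311
endloop
endfacet
facet normal 0.656 -0.636 -0.406
outer loop
vertex -0.819 -4.499 0.311
vertex -0.236 -3.407 -0.457
vertex -0.41 -4.25 0.582
endloop
endfacet
facet normal -0.129 -0.626 0.769
outer loop
vertex -0.819 -4.499 0.311
vertex -0.41 -4.25 0.582
vertex -0.927 -4.072 0.64
endloop
endfacet

endsolid


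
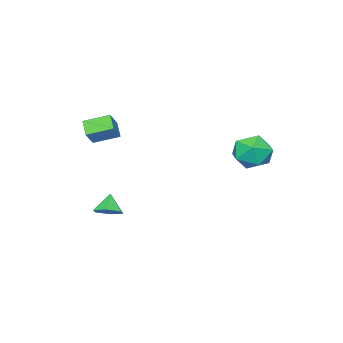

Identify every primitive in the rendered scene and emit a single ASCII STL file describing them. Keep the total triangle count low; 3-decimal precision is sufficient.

solid 
facet normal -0.733 0.672 -0.101
outer loop
vertex -1.939 2.86 0.144
vertex -2.474 2.417 1.082
vertex -1.699 3.281 1.206
endloop
endfacet
facet normal -0.115 0.932 -0.344
outer loop
vertex -1.939 2.86 0.144
vertex -1.699 3.281 1.206
vertex -0.837 3.105 0.44
endloop
endfacet
facet normal 0.120 0.498 -0.859
outer loop
vertex -1.939 2.86 0.144
vertex -0.837 3.105 0.44
vertex -1.078 2.132 -0.158
endloop
endfacet
facet normal -0.354 -0.031 -0.935
outer loop
vertex -1.939 2.86 0.144
vertex -1.078 2.132 -0.158
vertex -2.09 1.706 0.239
endloop
endfacet
facet normal -0.881 0.077 -0.466
outer loop
vertex -1.939 2.86 0.144
vertex -2.09 1.706 0.239
vertex -2.474 2.417 1.082
endloop
endfacet
facet normal 0.356 0.915 0.191
outer loop
vertex -0.837 3.105 0.44
vertex -1.699 3.281 1.206
vertex -0.69 2.814 1.561
endloop
endfacet
facet normal -0.644 0.494 0.584
outer loop
vertex -1.699 3.281 1.206
vertex -2.474 2.417 1.082
vertex -1.702 2.388 1.958
endloop
endfacet
facet normal -0.883 -0.470 -0.006
outer loop
vertex -2.474 2.417 1.082
vertex -2.09 1.706 0.239
vertex -1.943 1.415 1.36
endloop
endfacet
facet normal -0.029 -0.644 -0.765
outer loop
vertex -2.09 1.706 0.239
vertex -1.078 2.132 -0.158
vertex -1.081 1.239 0.594
endloop
endfacet
facet normal 0.737 0.212 -0.642
outer loop
vertex -1.078 2.132 -0.158
vertex -0.837 3.105 0.44
vertex -0.306 2.103 0.718
endloop
endfacet
facet normal 0.354 0.031 0.935
outer loop
vertex -0.841 1.66 1.656
vertex -0.69 2.814 1.561
vertex -1.702 2.388 1.958
endloop
endfacet
facet normal -0.120 -0.498 0.859
outer loop
vertex -0.841 1.66 1.656
vertex -1.702 2.388 1.958
vertex -1.943 1.415 1.36
endloop
endfacet
facet normal 0.115 -0.932 0.344
outer loop
vertex -0.841 1.66 1.656
vertex -1.943 1.415 1.36
vertex -1.081 1.239 0.594
endloop
endfacet
facet normal 0.733 -0.672 0.101
outer loop
vertex -0.841 1.66 1.656
vertex -1.081 1.239 0.594
vertex -0.306 2.103 0.718
endloop
endfacet
facet normal 0.881 -0.077 0.466
outer loop
vertex -0.841 1.66 1.656
vertex -0.306 2.103 0.718
vertex -0.69 2.814 1.561
endloop
endfacet
facet normal 0.029 0.644 0.765
outer loop
vertex -1.702 2.388 1.958
vertex -0.69 2.814 1.561
vertex -1.699 3.281 1.206
endloop
endfacet
facet normal -0.737 -0.212 0.642
outer loop
vertex -1.943 1.415 1.36
vertex -1.702 2.388 1.958
vertex -2.474 2.417 1.082
endloop
endfacet
facet normal -0.356 -0.915 -0.191
outer loop
vertex -1.081 1.239 0.594
vertex -1.943 1.415 1.36
vertex -2.09 1.706 0.239
endloop
endfacet
facet normal 0.644 -0.494 -0.584
outer loop
vertex -0.306 2.103 0.718
vertex -1.081 1.239 0.594
vertex -1.078 2.132 -0.158
endloop
endfacet
facet normal 0.883 0.470 0.006
outer loop
vertex -0.69 2.814 1.561
vertex -0.306 2.103 0.718
vertex -0.837 3.105 0.44
endloop
endfacet
facet normal 0.481 0.316 -0.818
outer loop
vertex 3.929 -3.426 -2.962
vertex 3.272 -3.036 -3.198
vertex 3.813 -2.667 -2.737
endloop
endfacet
facet normal 0.498 -0.176 0.849
outer loop
vertex 3.929 -3.426 -2.962
vertex 3.813 -2.667 -2.737
vertex 2.708 -3.404 -2.242
endloop
endfacet
facet normal 0.482 0.315 -0.818
outer loop
vertex 3.813 -2.667 -2.737
vertex 3.272 -3.036 -3.198
vertex 3.156 -2.276 -2.974
endloop
endfacet
facet normal 0.017 0.539 0.842
outer loop
vertex 3.813 -2.667 -2.737
vertex 3.156 -2.276 -2.974
vertex 2.708 -3.404 -2.242
endloop
endfacet
facet normal 0.482 0.315 -0.818
outer loop
vertex 3.156 -2.276 -2.974
vertex 3.272 -3.036 -3.198
vertex 2.615 -2.645 -3.435
endloop
endfacet
facet normal -0.726 0.553 0.409
outer loop
vertex 3.156 -2.276 -2.974
vertex 2.615 -2.645 -3.435
vertex 2.708 -3.404 -2.242
endloop
endfacet
facet normal 0.482 0.315 -0.817
outer loop
vertex 2.615 -2.645 -3.435
vertex 3.272 -3.036 -3.198
vertex 2.731 -3.404 -3.659
endloop
endfacet
facet normal -0.989 -0.146 -0.016
outer loop
vertex 2.615 -2.645 -3.435
vertex 2.731 -3.404 -3.659
vertex 2.708 -3.404 -2.242
endloop
endfacet
facet normal 0.482 0.316 -0.817
outer loop
vertex 2.731 -3.404 -3.659
vertex 3.272 -3.036 -3.198
vertex 3.388 -3.795 -3.423
endloop
endfacet
facet normal -0.509 -0.861 -0.008
outer loop
vertex 2.731 -3.404 -3.659
vertex 3.388 -3.795 -3.423
vertex 2.708 -3.404 -2.242
endloop
endfacet
facet normal 0.481 0.316 -0.818
outer loop
vertex 3.388 -3.795 -3.423
vertex 3.272 -3.036 -3.198
vertex 3.929 -3.426 -2.962
endloop
endfacet
facet normal 0.235 -0.874 0.425
outer loop
vertex 3.388 -3.795 -3.423
vertex 3.929 -3.426 -2.962
vertex 2.708 -3.404 -2.242
endloop
endfacet
facet normal -0.663 -0.253 -0.704
outer loop
vertex 2.51 -4.945 1.728
vertex 1.645 -3.893 2.165
vertex 2.946 -4.323 1.094
endloop
endfacet
facet normal 0.605 -0.735 -0.305
outer loop
vertex 3.775 -4.007 1.975
vertex 2.51 -4.945 1.728
vertex 2.946 -4.323 1.094
endloop
endfacet
facet normal -0.663 -0.252 -0.705
outer loop
vertex 2.946 -4.323 1.094
vertex 1.645 -3.893 2.165
vertex 2.082 -3.271 1.531
endloop
endfacet
facet normal 0.441 0.628 -0.641
outer loop
vertex 2.082 -3.271 1.531
vertex 3.775 -4.007 1.975
vertex 2.946 -4.323 1.094
endloop
endfacet
facet normal -0.441 -0.629 0.640
outer loop
vertex 2.51 -4.945 1.728
vertex 2.474 -3.577 3.046
vertex 1.645 -3.893 2.165
endloop
endfacet
facet normal 0.605 -0.736 -0.305
outer loop
vertex 3.338 -4.629 2.609
vertex 2.51 -4.945 1.728
vertex 3.775 -4.007 1.975
endloop
endfacet
facet normal -0.441 -0.629 0.640
outer loop
vertex 3.338 -4.629 2.609
vertex 2.474 -3.577 3.046
vertex 2.51 -4.945 1.728
endloop
endfacet
facet normal -0.605 0.736 0.305
outer loop
vertex 1.645 -3.893 2.165
vertex 2.474 -3.577 3.046
vertex 2.082 -3.271 1.531
endloop
endfacet
facet normal 0.441 0.629 -0.640
outer loop
vertex 2.91 -2.955 2.412
vertex 3.775 -4.007 1.975
vertex 2.082 -3.271 1.531
endloop
endfacet
facet normal -0.605 0.735 0.305
outer loop
vertex 2.082 -3.271 1.531
vertex 2.474 -3.577 3.046
vertex 2.91 -2.955 2.412
endloop
endfacet
facet normal 0.663 0.252 0.705
outer loop
vertex 2.91 -2.955 2.412
vertex 3.338 -4.629 2.609
vertex 3.775 -4.007 1.975
endloop
endfacet
facet normal 0.664 0.253 0.704
outer loop
vertex 2.474 -3.577 3.046
vertex 3.338 -4.629 2.609
vertex 2.91 -2.955 2.412
endloop
endfacet

endsolid


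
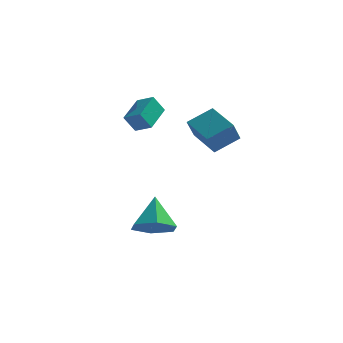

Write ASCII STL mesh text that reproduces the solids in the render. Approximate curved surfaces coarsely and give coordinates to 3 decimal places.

solid 
facet normal -0.729 0.579 0.364
outer loop
vertex -0.779 4.326 2.117
vertex -0.674 5.086 1.118
vertex -1.723 3.564 1.438
endloop
endfacet
facet normal -0.084 -0.603 0.793
outer loop
vertex -0.526 2.614 0.842
vertex -0.779 4.326 2.117
vertex -1.723 3.564 1.438
endloop
endfacet
facet normal -0.730 0.579 0.363
outer loop
vertex -1.723 3.564 1.438
vertex -0.674 5.086 1.118
vertex -1.617 4.324 0.439
endloop
endfacet
facet normal -0.679 -0.548 -0.489
outer loop
vertex -1.617 4.324 0.439
vertex -0.526 2.614 0.842
vertex -1.723 3.564 1.438
endloop
endfacet
facet normal 0.679 0.548 0.489
outer loop
vertex -0.779 4.326 2.117
vertex 0.523 4.136 0.522
vertex -0.674 5.086 1.118
endloop
endfacet
facet normal -0.084 -0.603 0.793
outer loop
vertex 0.417 3.376 1.521
vertex -0.779 4.326 2.117
vertex -0.526 2.614 0.842
endloop
endfacet
facet normal 0.679 0.548 0.489
outer loop
vertex 0.417 3.376 1.521
vertex 0.523 4.136 0.522
vertex -0.779 4.326 2.117
endloop
endfacet
facet normal 0.084 0.603 -0.793
outer loop
vertex -0.674 5.086 1.118
vertex 0.523 4.136 0.522
vertex -1.617 4.324 0.439
endloop
endfacet
facet normal -0.679 -0.548 -0.488
outer loop
vertex -0.421 3.374 -0.157
vertex -0.526 2.614 0.842
vertex -1.617 4.324 0.439
endloop
endfacet
facet normal 0.084 0.603 -0.793
outer loop
vertex -1.617 4.324 0.439
vertex 0.523 4.136 0.522
vertex -0.421 3.374 -0.157
endloop
endfacet
facet normal 0.730 -0.579 -0.364
outer loop
vertex -0.421 3.374 -0.157
vertex 0.417 3.376 1.521
vertex -0.526 2.614 0.842
endloop
endfacet
facet normal 0.729 -0.580 -0.364
outer loop
vertex 0.523 4.136 0.522
vertex 0.417 3.376 1.521
vertex -0.421 3.374 -0.157
endloop
endfacet
facet normal 0.160 -0.601 -0.783
outer loop
vertex -1.609 1.244 -4.221
vertex -2.256 0.529 -3.805
vertex -2.633 1.268 -4.449
endloop
endfacet
facet normal 0.060 0.984 -0.167
outer loop
vertex -1.609 1.244 -4.221
vertex -2.633 1.268 -4.449
vertex -2.544 1.611 -2.395
endloop
endfacet
facet normal 0.160 -0.601 -0.783
outer loop
vertex -2.633 1.268 -4.449
vertex -2.256 0.529 -3.805
vertex -3.281 0.553 -4.033
endloop
endfacet
facet normal -0.760 0.645 -0.075
outer loop
vertex -2.633 1.268 -4.449
vertex -3.281 0.553 -4.033
vertex -2.544 1.611 -2.395
endloop
endfacet
facet normal 0.160 -0.601 -0.783
outer loop
vertex -3.281 0.553 -4.033
vertex -2.256 0.529 -3.805
vertex -2.903 -0.185 -3.389
endloop
endfacet
facet normal -0.893 -0.068 0.446
outer loop
vertex -3.281 0.553 -4.033
vertex -2.903 -0.185 -3.389
vertex -2.544 1.611 -2.395
endloop
endfacet
facet normal 0.160 -0.601 -0.783
outer loop
vertex -2.903 -0.185 -3.389
vertex -2.256 0.529 -3.805
vertex -1.878 -0.209 -3.161
endloop
endfacet
facet normal -0.205 -0.442 0.873
outer loop
vertex -2.903 -0.185 -3.389
vertex -1.878 -0.209 -3.161
vertex -2.544 1.611 -2.395
endloop
endfacet
facet normal 0.160 -0.601 -0.783
outer loop
vertex -1.878 -0.209 -3.161
vertex -2.256 0.529 -3.805
vertex -1.231 0.505 -3.577
endloop
endfacet
facet normal 0.616 -0.103 0.781
outer loop
vertex -1.878 -0.209 -3.161
vertex -1.231 0.505 -3.577
vertex -2.544 1.611 -2.395
endloop
endfacet
facet normal 0.160 -0.601 -0.783
outer loop
vertex -1.231 0.505 -3.577
vertex -2.256 0.529 -3.805
vertex -1.609 1.244 -4.221
endloop
endfacet
facet normal 0.748 0.610 0.261
outer loop
vertex -1.231 0.505 -3.577
vertex -1.609 1.244 -4.221
vertex -2.544 1.611 -2.395
endloop
endfacet
facet normal -0.437 -0.317 0.842
outer loop
vertex -3.427 2.285 2.119
vertex -3.283 3.722 2.735
vertex -4.241 2.511 1.781
endloop
endfacet
facet normal -0.091 -0.915 -0.392
outer loop
vertex -3.817 2.818 0.965
vertex -3.427 2.285 2.119
vertex -4.241 2.511 1.781
endloop
endfacet
facet normal -0.437 -0.317 0.842
outer loop
vertex -4.241 2.511 1.781
vertex -3.283 3.722 2.735
vertex -4.097 3.948 2.397
endloop
endfacet
facet normal -0.895 0.249 -0.371
outer loop
vertex -4.097 3.948 2.397
vertex -3.817 2.818 0.965
vertex -4.241 2.511 1.781
endloop
endfacet
facet normal 0.895 -0.249 0.371
outer loop
vertex -3.427 2.285 2.119
vertex -2.859 4.029 1.919
vertex -3.283 3.722 2.735
endloop
endfacet
facet normal -0.091 -0.915 -0.392
outer loop
vertex -3.003 2.592 1.303
vertex -3.427 2.285 2.119
vertex -3.817 2.818 0.965
endloop
endfacet
facet normal 0.895 -0.249 0.371
outer loop
vertex -3.003 2.592 1.303
vertex -2.859 4.029 1.919
vertex -3.427 2.285 2.119
endloop
endfacet
facet normal 0.091 0.915 0.392
outer loop
vertex -3.283 3.722 2.735
vertex -2.859 4.029 1.919
vertex -4.097 3.948 2.397
endloop
endfacet
facet normal -0.895 0.249 -0.371
outer loop
vertex -3.673 4.255 1.581
vertex -3.817 2.818 0.965
vertex -4.097 3.948 2.397
endloop
endfacet
facet normal 0.091 0.915 0.392
outer loop
vertex -4.097 3.948 2.397
vertex -2.859 4.029 1.919
vertex -3.673 4.255 1.581
endloop
endfacet
facet normal 0.437 0.317 -0.842
outer loop
vertex -3.673 4.255 1.581
vertex -3.003 2.592 1.303
vertex -3.817 2.818 0.965
endloop
endfacet
facet normal 0.437 0.317 -0.842
outer loop
vertex -2.859 4.029 1.919
vertex -3.003 2.592 1.303
vertex -3.673 4.255 1.581
endloop
endfacet

endsolid
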